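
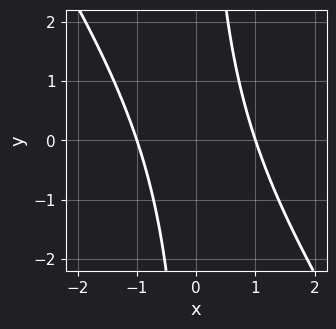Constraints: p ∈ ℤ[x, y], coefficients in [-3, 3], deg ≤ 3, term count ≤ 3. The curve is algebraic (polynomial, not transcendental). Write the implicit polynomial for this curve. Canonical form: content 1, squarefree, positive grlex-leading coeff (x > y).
(a) deg p = 2.
(b) From the axis intercepts and sections: the curve avoids every integer y-axis point in the box; the x-axis gridline crossings are at x ∈ {-1, 1}.
(c) Together with the visible shape, these determine p as stated.

3*x^2 + 2*x*y - 3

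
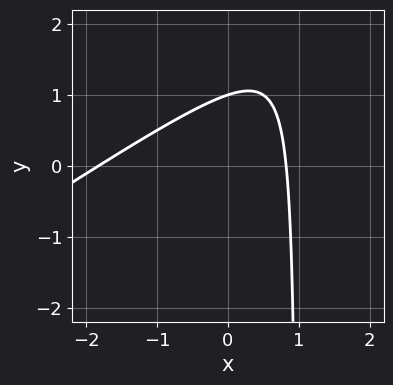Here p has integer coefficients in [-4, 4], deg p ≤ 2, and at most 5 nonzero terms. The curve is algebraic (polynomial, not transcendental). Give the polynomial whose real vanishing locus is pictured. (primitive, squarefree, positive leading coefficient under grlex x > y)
The degree is 2 — the shape is more complex than any degree-1 curve.
Observable constraints: it crosses the y-axis at the gridline y = 1.
Matching integer coefficients to the picture gives p.

2*x^2 - 3*x*y + 2*x + 3*y - 3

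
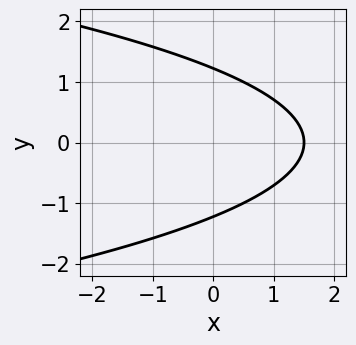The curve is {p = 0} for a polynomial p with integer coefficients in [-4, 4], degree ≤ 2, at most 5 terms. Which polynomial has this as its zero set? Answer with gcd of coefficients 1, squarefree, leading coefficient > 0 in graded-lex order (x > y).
2*y^2 + 2*x - 3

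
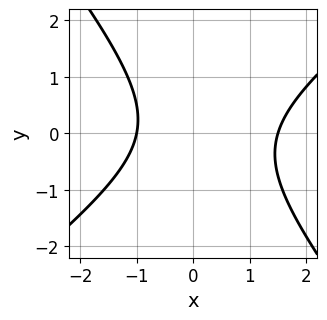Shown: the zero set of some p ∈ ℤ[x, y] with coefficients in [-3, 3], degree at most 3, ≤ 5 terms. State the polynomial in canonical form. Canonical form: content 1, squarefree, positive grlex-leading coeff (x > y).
2*x^2 - x*y - 2*y^2 - x - 3

deg p = 2. A generic line meets the curve in up to 2 points.
From the axis intercepts and sections: it meets the x-axis at x = -1 (among the integer gridlines); no y-intercept at any integer in the box.
These observations pin down the coefficients.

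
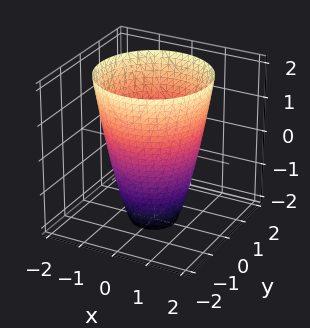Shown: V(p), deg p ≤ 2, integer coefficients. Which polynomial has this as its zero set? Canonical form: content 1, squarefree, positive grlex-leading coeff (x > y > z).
1. Degree: the shape is more complex than any degree-1 surface, so deg p = 2.
2. Symmetries: rotational symmetry about the z-axis ⇒ p depends on x, y only through x² + y².
3. From the visible intercepts: a circular section at z = 2 has radius between 1 and 2; no z-intercept at any integer in the box.
4. Matching integer coefficients to the picture gives p.

2*x^2 + 2*y^2 - z - 3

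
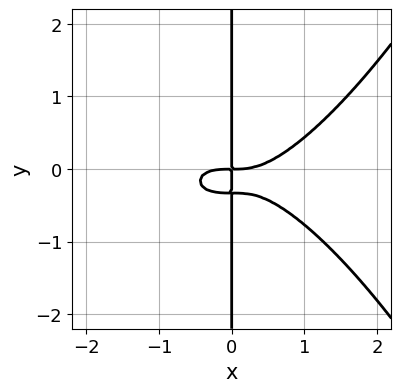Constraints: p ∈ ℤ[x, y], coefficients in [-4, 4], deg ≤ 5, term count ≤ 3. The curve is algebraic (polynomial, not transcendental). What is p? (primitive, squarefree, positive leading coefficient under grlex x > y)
(a) Degree: the shape is more complex than any degree-3 curve, so deg p = 4.
(b) Checking where it meets the axes: the visible y-axis segment lies entirely on the curve.
(c) Matching integer coefficients to the picture gives p.

x^4 - 3*x*y^2 - x*y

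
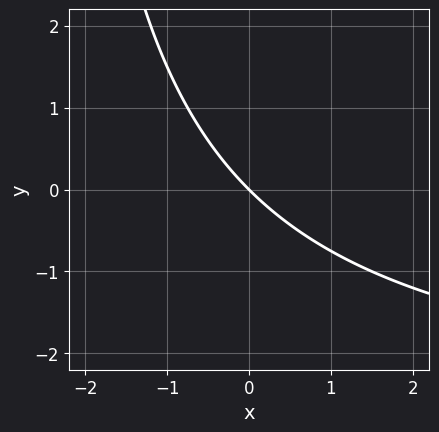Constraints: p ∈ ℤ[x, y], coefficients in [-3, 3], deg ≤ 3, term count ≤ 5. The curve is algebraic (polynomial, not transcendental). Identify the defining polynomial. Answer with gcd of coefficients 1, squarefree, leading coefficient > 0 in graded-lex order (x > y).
x*y + 3*x + 3*y

(a) Degree: the shape is more complex than any degree-1 curve, so deg p = 2.
(b) Reading off the gridlines: one y-axis crossing is at y = 0; one x-axis crossing is at x = 0.
(c) Putting this together gives p.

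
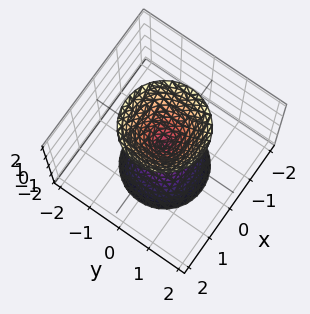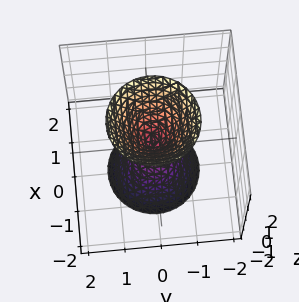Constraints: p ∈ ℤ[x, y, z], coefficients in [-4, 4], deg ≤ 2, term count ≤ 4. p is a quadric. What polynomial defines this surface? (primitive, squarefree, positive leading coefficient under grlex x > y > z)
First, the picture has 2 separate pieces. Treating them together as one polynomial.
Next, deg p = 2. A double cone through the origin; a quadric.
Then, symmetries: the z ↦ −z reflection is a symmetry, so z appears only in even powers; the surface is invariant under rotation about z: p = q(x² + y², z).
Then, observable constraints: a circular section at z = 2 has radius between 1 and 2; one x-axis crossing is at x = 0; one y-axis crossing is at y = 0; it meets the z-axis at z = 0 (among the integer gridlines).
Finally, fitting integer coefficients to these (and the overall shape) gives p.

3*x^2 + 3*y^2 - z^2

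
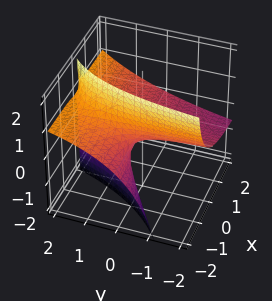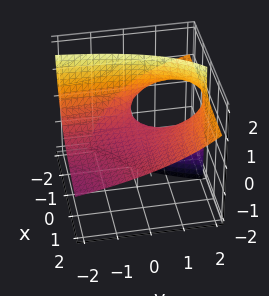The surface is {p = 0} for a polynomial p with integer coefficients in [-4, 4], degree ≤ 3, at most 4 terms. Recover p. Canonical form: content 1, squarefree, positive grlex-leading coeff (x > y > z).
x*y - 2*x*z + y*z - 2*z

1. Degree: no degree-1 surface has this shape, so deg p = 2.
2. Against the integer gridlines: the visible x-axis segment lies entirely on the surface; it crosses the z-axis at the gridline z = 0.
3. Matching integer coefficients to the picture gives p. Check: (0, 2, 0) on the y-axis lies on the surface, and p(0, 2, 0) = 0. ✓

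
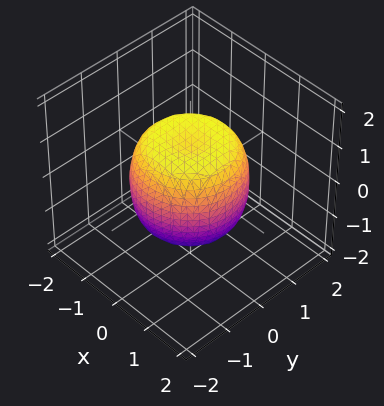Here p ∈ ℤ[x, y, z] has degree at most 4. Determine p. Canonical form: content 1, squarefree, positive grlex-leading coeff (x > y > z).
x^4 + 2*x^2*y^2 + y^4 - x^2 - y^2 + z^2 - 1

deg p = 4. A generic line meets the surface in up to 4 points.
Symmetries: rotational symmetry about the z-axis ⇒ p depends on x, y only through x² + y².
Observable constraints: a circular section at z = 0 has radius between 1 and 2; among the integer gridlines, it crosses the z-axis at z ∈ {-1, 1}.
Matching integer coefficients to the picture gives p.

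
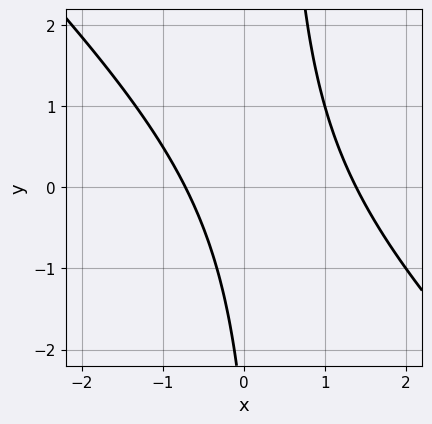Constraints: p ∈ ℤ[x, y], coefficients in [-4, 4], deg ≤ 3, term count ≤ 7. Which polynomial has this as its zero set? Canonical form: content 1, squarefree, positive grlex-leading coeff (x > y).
(a) Degree: a generic line meets the curve in up to 2 points, so deg p = 2.
(b) Observable constraints: no y-intercept at any integer in the box.
(c) Putting this together gives p.

3*x^2 + 3*x*y - 2*x - y - 3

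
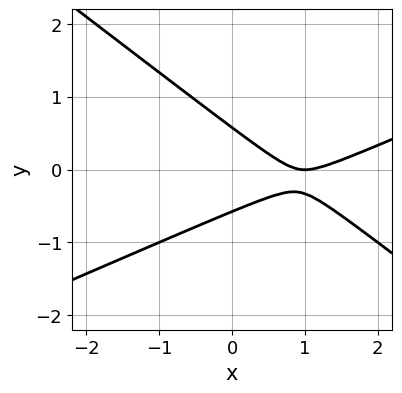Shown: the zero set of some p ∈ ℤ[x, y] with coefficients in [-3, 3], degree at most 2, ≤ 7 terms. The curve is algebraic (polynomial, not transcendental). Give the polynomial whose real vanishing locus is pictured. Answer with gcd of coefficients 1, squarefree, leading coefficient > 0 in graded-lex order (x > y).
x^2 - x*y - 3*y^2 - 2*x + 1

(a) Degree: the shape is more complex than any degree-1 curve, so deg p = 2.
(b) Checking where it meets the axes: one x-axis crossing is at x = 1.
(c) Together with the visible shape, these determine p as stated.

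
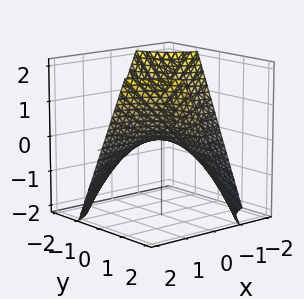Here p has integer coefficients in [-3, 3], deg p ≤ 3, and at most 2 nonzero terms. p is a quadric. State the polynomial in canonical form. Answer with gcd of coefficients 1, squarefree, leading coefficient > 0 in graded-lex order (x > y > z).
x*y - z

First, degree: a saddle surface; a quadric, so deg p = 2.
Next, from the visible intercepts: the visible y-axis segment lies entirely on the surface; it meets the z-axis at z = 0 (among the integer gridlines); the visible x-axis segment lies entirely on the surface.
Finally, assembling these constraints gives the stated polynomial.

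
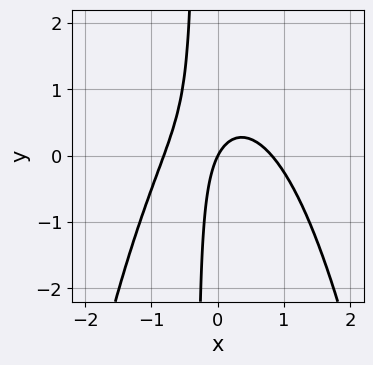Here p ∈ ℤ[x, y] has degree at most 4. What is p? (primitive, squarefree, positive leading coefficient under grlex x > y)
First, the degree is 3 — no degree-2 curve has this shape.
Next, observable constraints: one y-axis crossing is at y = 0; it meets the x-axis at x = 0 (among the integer gridlines).
Finally, putting this together gives p.

3*x^3 + 3*x*y - 2*x + y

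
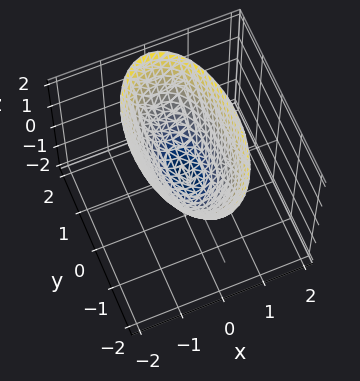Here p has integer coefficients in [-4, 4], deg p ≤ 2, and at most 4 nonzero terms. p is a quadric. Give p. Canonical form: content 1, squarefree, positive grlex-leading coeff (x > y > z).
3*x^2 + y^2 - 2*z

1. Degree: a paraboloid; a quadric, so deg p = 2.
2. Symmetries: it's symmetric under x → −x, forcing even powers of x; it's symmetric under y → −y, forcing even powers of y.
3. Checking where it meets the axes: one z-axis crossing is at z = 0; it meets the x-axis at x = 0 (among the integer gridlines); it crosses the y-axis at the gridline y = 0.
4. Together with the visible shape, these determine p as stated.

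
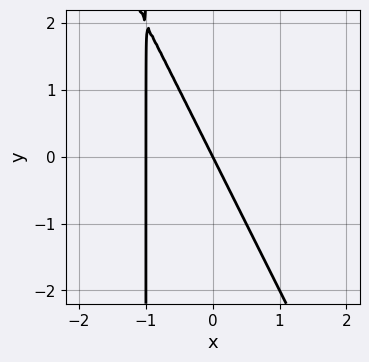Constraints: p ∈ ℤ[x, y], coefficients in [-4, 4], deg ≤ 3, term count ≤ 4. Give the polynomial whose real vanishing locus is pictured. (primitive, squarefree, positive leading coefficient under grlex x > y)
First, degree: the shape is more complex than any degree-1 curve, so deg p = 2.
Next, from the visible intercepts: it meets the y-axis at y = 0 (among the integer gridlines); the x-axis gridline crossings are at x ∈ {-1, 0}.
Finally, the integer polynomial consistent with all of this is the stated p.

2*x^2 + x*y + 2*x + y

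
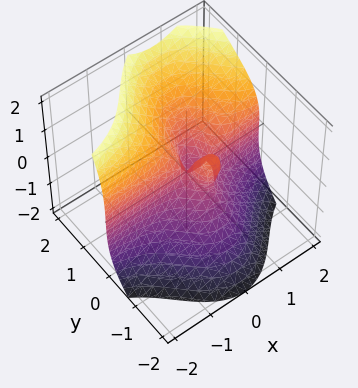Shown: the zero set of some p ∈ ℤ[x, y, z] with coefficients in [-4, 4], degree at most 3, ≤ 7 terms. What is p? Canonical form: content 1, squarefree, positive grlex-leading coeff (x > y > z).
(a) deg p = 3.
(b) Against the integer gridlines: the visible x-axis segment lies entirely on the surface; it crosses the z-axis at the gridline z = 0; one y-axis crossing is at y = 0.
(c) The integer polynomial consistent with all of this is the stated p.

3*x^2*y - x*y*z + y^3 - z^3 - 2*x*y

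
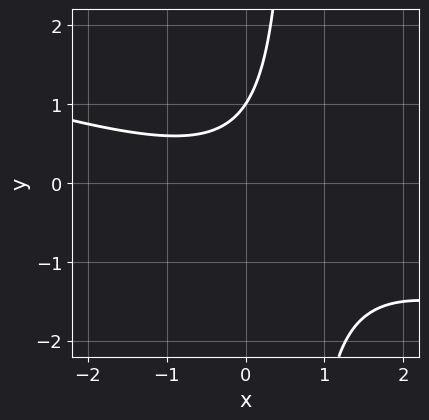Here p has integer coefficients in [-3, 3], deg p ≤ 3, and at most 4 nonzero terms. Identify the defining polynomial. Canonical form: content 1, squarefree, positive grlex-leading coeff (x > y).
1. The degree is 2 — a generic line meets the curve in up to 2 points.
2. Observable constraints: no x-intercept at any integer in the box; it crosses the y-axis at the gridline y = 1.
3. Together with the visible shape, these determine p as stated.

x^2 + 3*x*y - 2*y + 2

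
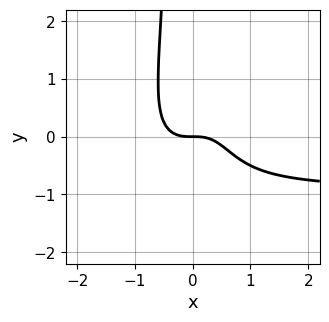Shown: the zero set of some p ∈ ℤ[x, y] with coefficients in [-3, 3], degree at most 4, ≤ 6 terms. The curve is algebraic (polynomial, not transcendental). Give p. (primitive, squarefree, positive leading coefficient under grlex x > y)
3*x^3*y - 2*x^2*y^2 + 3*x^3 + 2*y

First, degree: a generic line meets the curve in up to 4 points, so deg p = 4.
Next, checking where it meets the axes: one y-axis crossing is at y = 0; one x-axis crossing is at x = 0.
Finally, matching integer coefficients to the picture gives p.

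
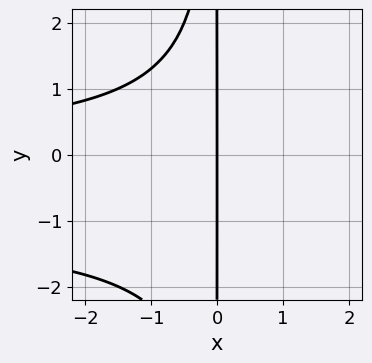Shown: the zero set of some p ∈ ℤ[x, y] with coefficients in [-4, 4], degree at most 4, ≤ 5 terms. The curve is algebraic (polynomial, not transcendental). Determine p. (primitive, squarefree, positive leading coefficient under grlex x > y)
1. Degree: the shape is more complex than any degree-3 curve, so deg p = 4.
2. Reading off the gridlines: it crosses the x-axis at the gridline x = 0; every point of the y-axis in the box is on the curve.
3. The integer polynomial consistent with all of this is the stated p.

x^2*y^2 + x^2*y + 3*x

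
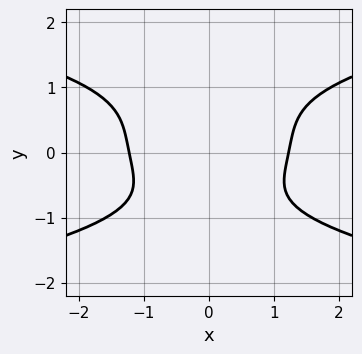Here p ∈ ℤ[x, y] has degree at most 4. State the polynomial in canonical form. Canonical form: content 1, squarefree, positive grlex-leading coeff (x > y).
3*y^4 - 2*x^2 + y + 3

Degree: a generic line meets the curve in up to 4 points, so deg p = 4.
Symmetries: mirror symmetry x ↦ −x ⇒ only even powers of x.
Reading off the gridlines: the curve avoids every integer y-axis point in the box.
Assembling these constraints gives the stated polynomial.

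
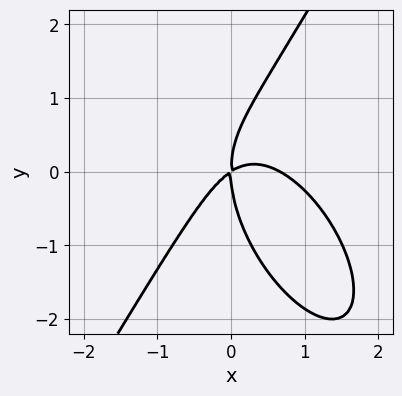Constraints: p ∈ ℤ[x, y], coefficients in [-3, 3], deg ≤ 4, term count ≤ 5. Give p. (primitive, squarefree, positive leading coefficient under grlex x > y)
3*x^3 + x^2*y - y^3 - 2*x^2 + 3*x*y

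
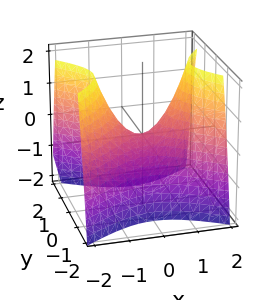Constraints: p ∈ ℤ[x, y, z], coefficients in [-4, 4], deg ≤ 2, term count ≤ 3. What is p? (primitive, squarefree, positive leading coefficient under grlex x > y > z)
First, deg p = 2. A hyperbolic paraboloid; a quadric.
Next, symmetries: it's symmetric under y → −y, forcing even powers of y; the x ↦ −x reflection is a symmetry, so x appears only in even powers.
Then, reading off the gridlines: it meets the z-axis at z = 0 (among the integer gridlines); it meets the x-axis at x = 0 (among the integer gridlines); one y-axis crossing is at y = 0.
Finally, putting this together gives p.

2*x^2 - 3*y^2 - 2*z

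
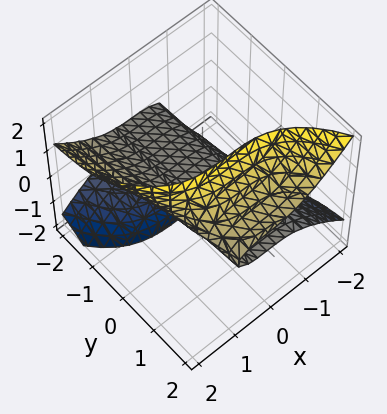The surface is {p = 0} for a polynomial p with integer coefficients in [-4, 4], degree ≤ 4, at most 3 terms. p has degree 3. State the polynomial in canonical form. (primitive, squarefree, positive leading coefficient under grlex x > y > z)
x^3 + 2*y*z^2 - 3*z

deg p = 3. A generic line meets the surface in up to 3 points.
Observable constraints: the visible y-axis segment lies entirely on the surface; it crosses the z-axis at the gridline z = 0; it meets the x-axis at x = 0 (among the integer gridlines).
Together with the visible shape, these determine p as stated.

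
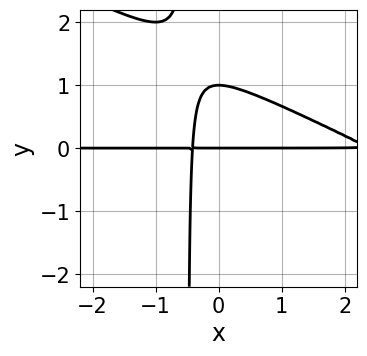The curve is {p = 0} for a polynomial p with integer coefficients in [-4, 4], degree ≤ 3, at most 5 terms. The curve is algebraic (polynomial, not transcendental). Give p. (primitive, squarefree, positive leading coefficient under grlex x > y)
1. deg p = 3. A generic line meets the curve in up to 3 points.
2. Reading off the gridlines: every point of the x-axis in the box is on the curve; the y-axis gridline crossings are at y ∈ {0, 1}.
3. The integer polynomial consistent with all of this is the stated p.

x^2*y + 2*x*y^2 - 2*x*y + y^2 - y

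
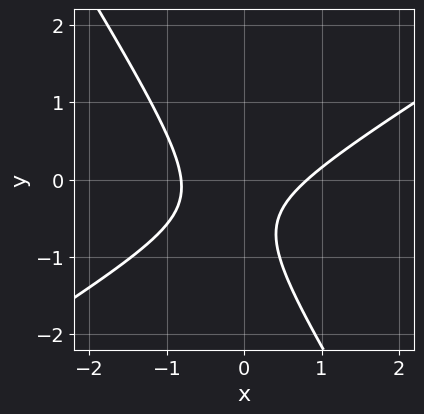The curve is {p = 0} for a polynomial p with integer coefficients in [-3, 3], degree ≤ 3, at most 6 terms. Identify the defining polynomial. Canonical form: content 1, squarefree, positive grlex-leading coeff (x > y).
3*x^2 - 3*x*y - 3*y^2 - 3*y - 2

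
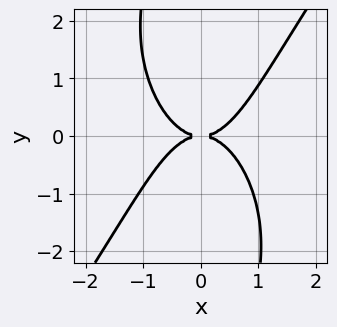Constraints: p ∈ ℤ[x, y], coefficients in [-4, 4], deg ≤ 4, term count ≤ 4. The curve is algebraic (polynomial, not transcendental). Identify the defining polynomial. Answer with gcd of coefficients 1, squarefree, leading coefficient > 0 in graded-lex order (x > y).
3*x^4 - x*y^3 - 3*y^2

1. deg p = 4.
2. Reading off the gridlines: one y-axis crossing is at y = 0; one x-axis crossing is at x = 0.
3. Putting this together gives p.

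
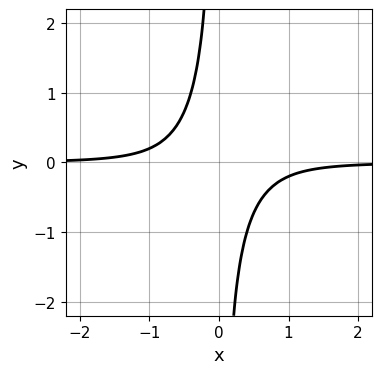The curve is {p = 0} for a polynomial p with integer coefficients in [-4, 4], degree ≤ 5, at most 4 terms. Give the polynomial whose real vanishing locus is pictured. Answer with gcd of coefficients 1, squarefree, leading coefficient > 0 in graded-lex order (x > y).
3*x^3*y + 2*x*y + 1

deg p = 4. A generic line meets the curve in up to 4 points.
Reading off the gridlines: the curve avoids every integer x-axis point in the box; no y-intercept at any integer in the box.
The integer polynomial consistent with all of this is the stated p.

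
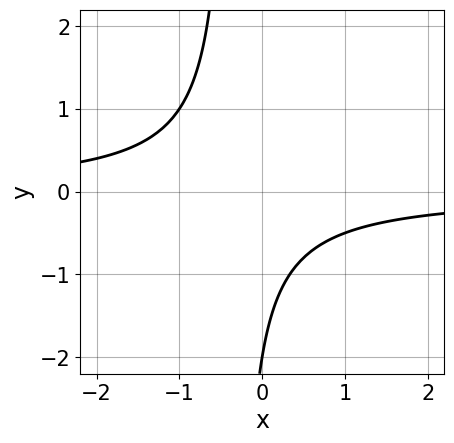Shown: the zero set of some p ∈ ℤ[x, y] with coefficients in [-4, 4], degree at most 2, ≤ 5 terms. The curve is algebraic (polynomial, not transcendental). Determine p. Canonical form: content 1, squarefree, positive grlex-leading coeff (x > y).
3*x*y + y + 2

The degree is 2 — the shape is more complex than any degree-1 curve.
Against the integer gridlines: the curve avoids every integer x-axis point in the box; it meets the y-axis at y = -2 (among the integer gridlines).
Fitting integer coefficients to these (and the overall shape) gives p.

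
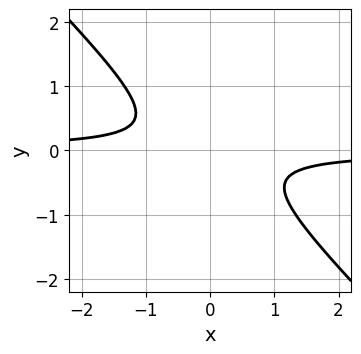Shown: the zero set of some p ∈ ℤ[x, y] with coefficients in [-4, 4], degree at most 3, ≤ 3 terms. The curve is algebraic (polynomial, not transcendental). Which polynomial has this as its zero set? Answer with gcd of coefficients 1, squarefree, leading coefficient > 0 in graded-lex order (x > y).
3*x*y + 3*y^2 + 1

First, deg p = 2. The shape is more complex than any degree-1 curve.
Next, observable constraints: it misses every integer gridline on the x-axis; the curve avoids every integer y-axis point in the box.
Finally, these observations pin down the coefficients.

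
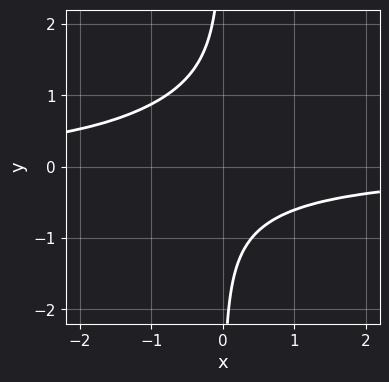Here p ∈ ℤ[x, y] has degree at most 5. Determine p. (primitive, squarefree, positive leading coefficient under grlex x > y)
1. deg p = 4. The shape is more complex than any degree-3 curve.
2. From the axis intercepts and sections: the curve avoids every integer y-axis point in the box; the curve avoids every integer x-axis point in the box.
3. The integer polynomial consistent with all of this is the stated p.

x^2*y^2 - 3*x*y^3 + 2*x*y^2 - 2*x*y - 3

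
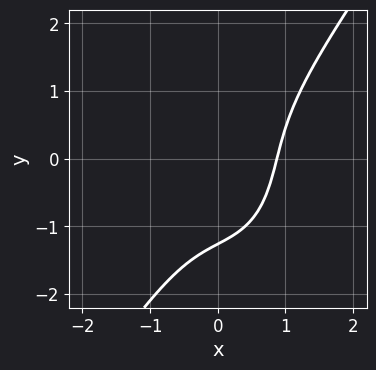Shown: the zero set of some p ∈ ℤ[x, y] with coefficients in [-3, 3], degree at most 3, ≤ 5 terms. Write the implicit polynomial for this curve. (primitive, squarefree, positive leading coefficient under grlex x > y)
1. Degree: no degree-2 curve has this shape, so deg p = 3.
2. Matching integer coefficients to the picture gives p.

3*x^3 - y^3 - 2*x*y - 2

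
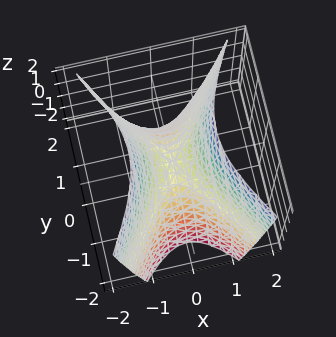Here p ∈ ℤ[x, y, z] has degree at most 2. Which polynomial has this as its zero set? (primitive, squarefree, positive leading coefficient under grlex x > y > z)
1. deg p = 2. A hyperbolic paraboloid; a quadric.
2. Symmetries: mirror symmetry y ↦ −y ⇒ only even powers of y; it's symmetric under x → −x, forcing even powers of x.
3. From the axis intercepts and sections: it crosses the y-axis at the gridline y = 0; one z-axis crossing is at z = 0; it meets the x-axis at x = 0 (among the integer gridlines).
4. These observations pin down the coefficients.

2*x^2 - y^2 - z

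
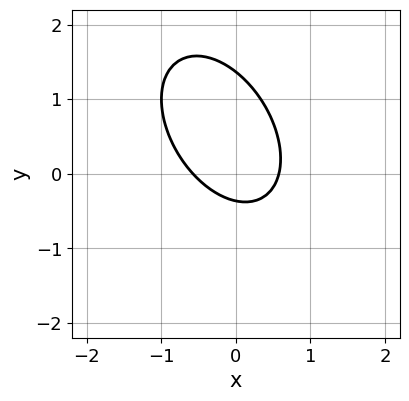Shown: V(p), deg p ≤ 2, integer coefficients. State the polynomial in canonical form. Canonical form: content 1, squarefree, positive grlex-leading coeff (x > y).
3*x^2 + 2*x*y + 2*y^2 - 2*y - 1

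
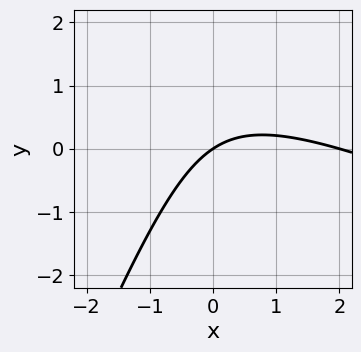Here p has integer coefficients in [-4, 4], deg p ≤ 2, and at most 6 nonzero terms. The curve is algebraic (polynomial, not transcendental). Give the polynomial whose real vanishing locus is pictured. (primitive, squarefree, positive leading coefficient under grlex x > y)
(a) Degree: no degree-1 curve has this shape, so deg p = 2.
(b) Observable constraints: among the integer gridlines, it crosses the x-axis at x ∈ {0, 2}; one y-axis crossing is at y = 0.
(c) Assembling these constraints gives the stated polynomial.

x^2 + 2*x*y - y^2 - 2*x + 3*y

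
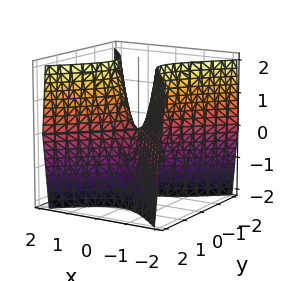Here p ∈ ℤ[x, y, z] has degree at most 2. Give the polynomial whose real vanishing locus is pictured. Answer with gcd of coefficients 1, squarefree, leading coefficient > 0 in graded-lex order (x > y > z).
1. deg p = 2. A hyperbolic paraboloid; a quadric.
2. Symmetries: mirror symmetry y ↦ −y ⇒ only even powers of y; mirror symmetry x ↦ −x ⇒ only even powers of x.
3. Checking where it meets the axes: one z-axis crossing is at z = 0; it crosses the y-axis at the gridline y = 0; one x-axis crossing is at x = 0.
4. Fitting integer coefficients to these (and the overall shape) gives p.

3*x^2 - 3*y^2 - z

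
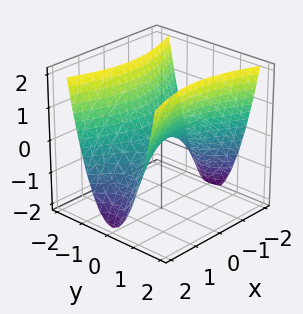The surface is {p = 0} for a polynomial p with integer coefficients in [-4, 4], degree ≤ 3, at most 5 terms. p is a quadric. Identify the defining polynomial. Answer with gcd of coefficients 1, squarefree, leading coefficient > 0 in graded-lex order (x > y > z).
x^2 - 3*y^2 + 2*z

1. deg p = 2. A saddle surface; a quadric.
2. Symmetries: it's symmetric under x → −x, forcing even powers of x; mirror symmetry y ↦ −y ⇒ only even powers of y.
3. Checking where it meets the axes: it crosses the z-axis at the gridline z = 0; it meets the x-axis at x = 0 (among the integer gridlines).
4. Matching integer coefficients to the picture gives p.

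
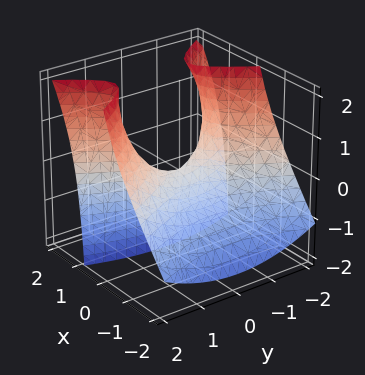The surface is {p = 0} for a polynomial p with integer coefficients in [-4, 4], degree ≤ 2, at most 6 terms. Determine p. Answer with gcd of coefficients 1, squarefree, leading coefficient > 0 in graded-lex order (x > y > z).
3*x^2 - 3*x*z - y^2 + 2*z

First, the degree is 2 — a generic line meets the surface in up to 2 points.
Next, reading off the gridlines: it meets the y-axis at y = 0 (among the integer gridlines); it crosses the x-axis at the gridline x = 0; it meets the z-axis at z = 0 (among the integer gridlines).
Finally, fitting integer coefficients to these (and the overall shape) gives p.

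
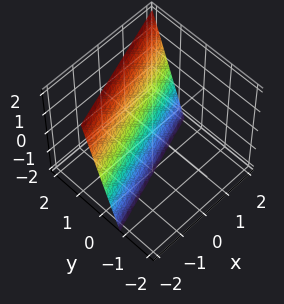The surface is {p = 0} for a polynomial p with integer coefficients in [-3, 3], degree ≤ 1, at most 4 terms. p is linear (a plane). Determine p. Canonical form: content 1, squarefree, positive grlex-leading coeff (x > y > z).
x - 3*y + z + 2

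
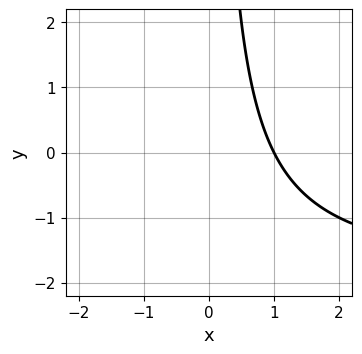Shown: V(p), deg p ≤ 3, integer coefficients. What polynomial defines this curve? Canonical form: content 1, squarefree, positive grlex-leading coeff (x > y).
x*y + 2*x - 2

1. The degree is 2 — a generic line meets the curve in up to 2 points.
2. Observable constraints: it meets the x-axis at x = 1 (among the integer gridlines); it misses every integer gridline on the y-axis.
3. Together with the visible shape, these determine p as stated.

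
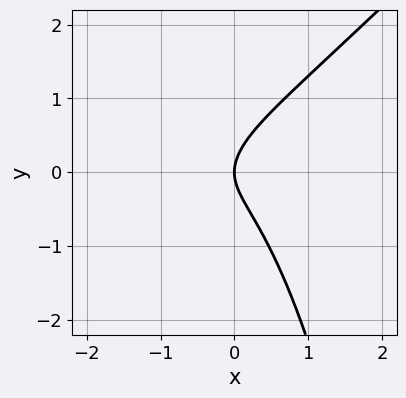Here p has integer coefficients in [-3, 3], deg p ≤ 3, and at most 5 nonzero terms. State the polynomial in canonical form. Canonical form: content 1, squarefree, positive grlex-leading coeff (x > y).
First, deg p = 3. A generic line meets the curve in up to 3 points.
Next, from the axis intercepts and sections: it meets the y-axis at y = 0 (among the integer gridlines); it meets the x-axis at x = 0 (among the integer gridlines).
Finally, putting this together gives p.

x^3 - x^2*y + x^2 - y^2 + x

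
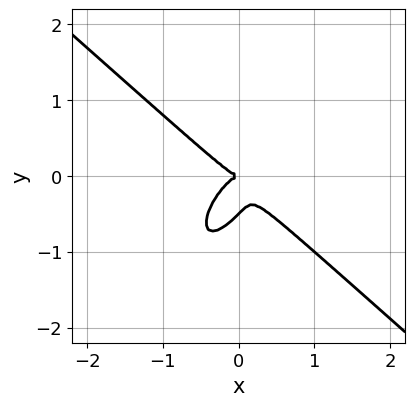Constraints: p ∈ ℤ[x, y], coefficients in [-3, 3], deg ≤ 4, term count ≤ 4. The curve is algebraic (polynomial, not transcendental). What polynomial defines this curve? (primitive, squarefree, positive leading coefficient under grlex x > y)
(a) Degree: the shape is more complex than any degree-2 curve, so deg p = 3.
(b) Observable constraints: one x-axis crossing is at x = 0; one y-axis crossing is at y = 0.
(c) Fitting integer coefficients to these (and the overall shape) gives p.

3*x^3 - 2*x*y^2 + 2*y^3 + y^2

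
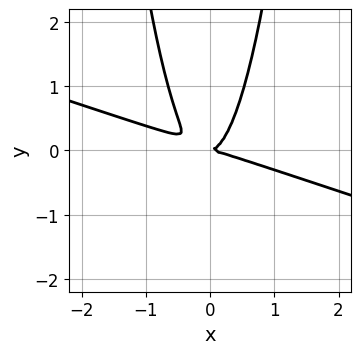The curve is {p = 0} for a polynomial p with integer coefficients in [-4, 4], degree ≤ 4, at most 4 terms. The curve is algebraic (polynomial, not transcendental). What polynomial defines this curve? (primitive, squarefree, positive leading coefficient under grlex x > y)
x^3 + 3*x^2*y - y^2

(a) The degree is 3 — no degree-2 curve has this shape.
(b) Against the integer gridlines: one y-axis crossing is at y = 0; one x-axis crossing is at x = 0.
(c) Fitting integer coefficients to these (and the overall shape) gives p.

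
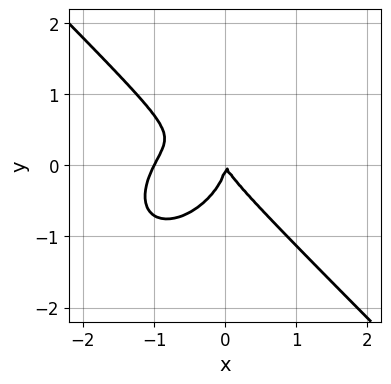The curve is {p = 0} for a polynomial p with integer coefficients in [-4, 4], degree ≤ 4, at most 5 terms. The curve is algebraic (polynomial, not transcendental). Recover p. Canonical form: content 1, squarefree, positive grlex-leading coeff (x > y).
2*x^3 + 2*y^3 + 2*x^2 + x*y

First, deg p = 3. A generic line meets the curve in up to 3 points.
Then, observable constraints: the x-axis gridline crossings are at x ∈ {-1, 0}; it meets the y-axis at y = 0 (among the integer gridlines).
Finally, assembling these constraints gives the stated polynomial.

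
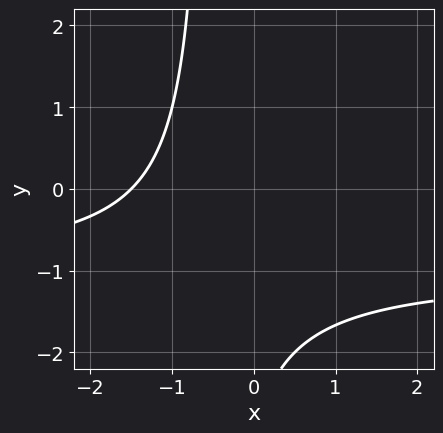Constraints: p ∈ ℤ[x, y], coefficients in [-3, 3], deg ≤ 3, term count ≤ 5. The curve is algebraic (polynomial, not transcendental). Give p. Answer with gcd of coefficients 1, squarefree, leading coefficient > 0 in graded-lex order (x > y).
First, deg p = 2. A generic line meets the curve in up to 2 points.
Next, from the axis intercepts and sections: the curve avoids every integer y-axis point in the box.
Finally, together with the visible shape, these determine p as stated.

2*x*y + 2*x + y + 3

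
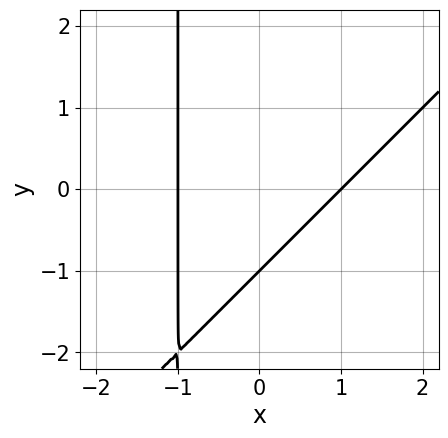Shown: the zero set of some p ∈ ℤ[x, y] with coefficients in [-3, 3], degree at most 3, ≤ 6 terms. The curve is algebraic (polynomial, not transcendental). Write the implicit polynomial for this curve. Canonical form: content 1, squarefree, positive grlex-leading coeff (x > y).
x^2 - x*y - y - 1

(a) The degree is 2 — the shape is more complex than any degree-1 curve.
(b) From the visible intercepts: the x-axis gridline crossings are at x ∈ {-1, 1}; it crosses the y-axis at the gridline y = -1.
(c) Putting this together gives p.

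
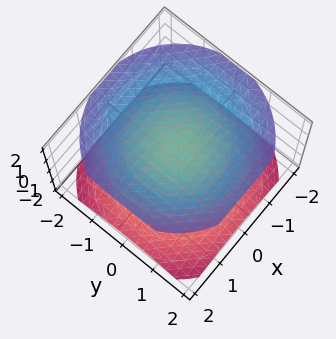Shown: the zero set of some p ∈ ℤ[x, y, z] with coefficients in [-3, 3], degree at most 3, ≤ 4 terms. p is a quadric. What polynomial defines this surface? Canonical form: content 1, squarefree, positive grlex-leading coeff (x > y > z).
x^2 + y^2 - 2*z^2 + 3

(a) I count 2 distinct pieces. They look like related sheets of one shape, so recover p as a whole.
(b) deg p = 2. Two sheets facing apart; a quadric.
(c) Symmetries: it's symmetric under z → −z, forcing even powers of z; every cross-section ⟂ z is a circle, so x, y appear only via x² + y².
(d) From the axis intercepts and sections: the surface avoids every integer x-axis point in the box; it misses every integer gridline on the y-axis.
(e) Fitting integer coefficients to these (and the overall shape) gives p.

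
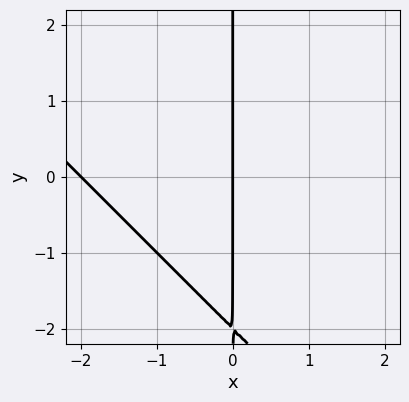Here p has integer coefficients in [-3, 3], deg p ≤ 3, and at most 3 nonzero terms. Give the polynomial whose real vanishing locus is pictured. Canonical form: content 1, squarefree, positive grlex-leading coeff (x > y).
x^2 + x*y + 2*x

(a) The degree is 2 — no degree-1 curve has this shape.
(b) From the visible intercepts: the x-axis gridline crossings are at x ∈ {-2, 0}; the visible y-axis segment lies entirely on the curve.
(c) Solving for integer coefficients yields p as stated.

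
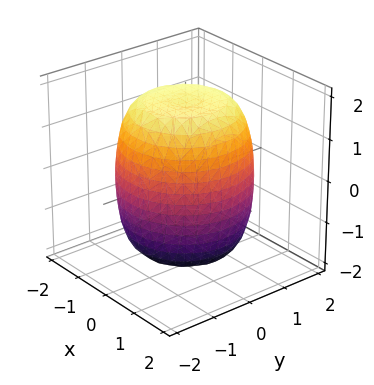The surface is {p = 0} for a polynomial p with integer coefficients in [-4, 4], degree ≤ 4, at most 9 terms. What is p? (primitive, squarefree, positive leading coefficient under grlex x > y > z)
x^4 + 2*x^2*y^2 + y^4 - x^2 - y^2 + z^2 - 3

1. Degree: a generic line meets the surface in up to 4 points, so deg p = 4.
2. Symmetries: rotational symmetry about the z-axis ⇒ p depends on x, y only through x² + y².
3. From the axis intercepts and sections: a circular section at z = -1 has radius between 1 and 2.
4. Together with the visible shape, these determine p as stated.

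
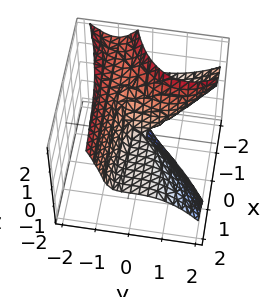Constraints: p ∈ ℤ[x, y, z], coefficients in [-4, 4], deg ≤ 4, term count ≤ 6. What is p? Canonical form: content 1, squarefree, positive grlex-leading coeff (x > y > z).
(a) deg p = 3. No degree-2 surface has this shape.
(b) Observable constraints: the visible x-axis segment lies entirely on the surface; it meets the z-axis at z = 0 (among the integer gridlines); one y-axis crossing is at y = 0.
(c) Fitting integer coefficients to these (and the overall shape) gives p.

3*x*y*z + 2*y^3 - y^2*z + z^3 + 3*x*z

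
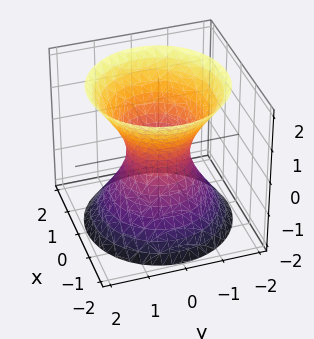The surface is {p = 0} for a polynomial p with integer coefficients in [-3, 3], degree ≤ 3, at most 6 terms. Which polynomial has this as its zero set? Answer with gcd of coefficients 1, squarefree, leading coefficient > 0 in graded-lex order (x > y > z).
1. Degree: an hourglass — one-sheet hyperboloid; a quadric, so deg p = 2.
2. Symmetry: the z-axis is an axis of rotation, so x and y enter only as x² + y²; the z ↦ −z reflection is a symmetry, so z appears only in even powers.
3. Checking where it meets the axes: a circular section at z = 1 has radius between 1 and 2; the surface avoids every integer z-axis point in the box.
4. Together with the visible shape, these determine p as stated.

3*x^2 + 3*y^2 - 2*z^2 - 2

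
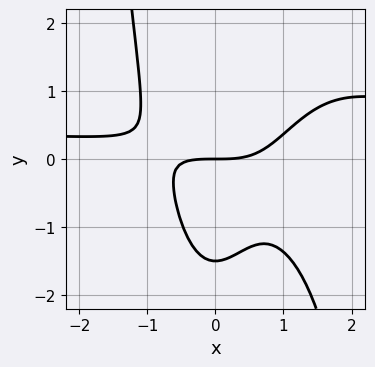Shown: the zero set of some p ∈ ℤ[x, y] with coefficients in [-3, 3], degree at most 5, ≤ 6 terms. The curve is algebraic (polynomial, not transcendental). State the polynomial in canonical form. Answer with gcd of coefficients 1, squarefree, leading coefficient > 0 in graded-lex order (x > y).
2*x^3*y - x^3 - 3*x^2*y + 2*y^2 + 3*y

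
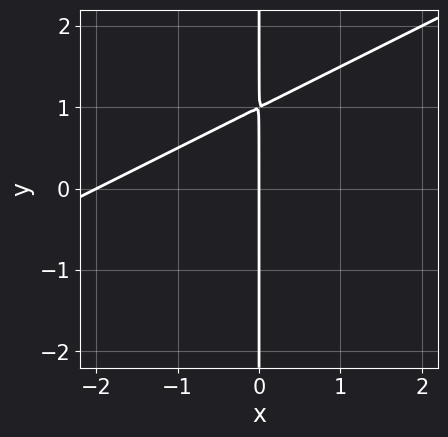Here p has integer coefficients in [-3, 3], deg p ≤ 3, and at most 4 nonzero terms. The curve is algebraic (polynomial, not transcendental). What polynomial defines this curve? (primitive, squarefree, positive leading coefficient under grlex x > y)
(a) The degree is 2 — the shape is more complex than any degree-1 curve.
(b) Reading off the gridlines: the visible y-axis segment lies entirely on the curve; the x-axis gridline crossings are at x ∈ {-2, 0}.
(c) These observations pin down the coefficients.

x^2 - 2*x*y + 2*x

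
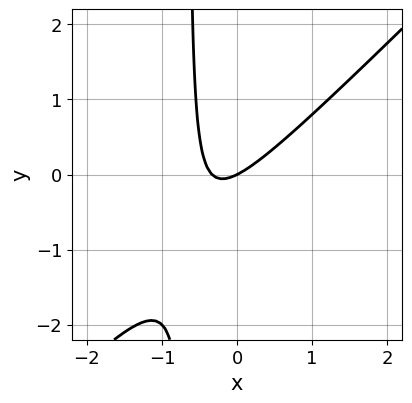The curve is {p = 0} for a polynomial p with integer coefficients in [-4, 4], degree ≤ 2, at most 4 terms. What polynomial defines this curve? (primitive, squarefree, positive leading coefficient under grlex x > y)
3*x^2 - 3*x*y + x - 2*y

(a) Degree: a generic line meets the curve in up to 2 points, so deg p = 2.
(b) Against the integer gridlines: one y-axis crossing is at y = 0; it meets the x-axis at x = 0 (among the integer gridlines).
(c) Fitting integer coefficients to these (and the overall shape) gives p.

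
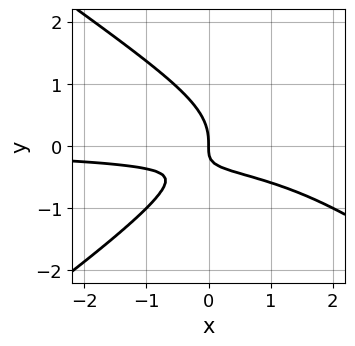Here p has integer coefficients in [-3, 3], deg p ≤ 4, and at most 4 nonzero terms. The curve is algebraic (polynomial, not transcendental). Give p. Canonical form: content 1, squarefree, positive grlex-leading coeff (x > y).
x^2*y - 2*y^3 - 2*x*y - x

First, the degree is 3 — no degree-2 curve has this shape.
Then, from the visible intercepts: it crosses the y-axis at the gridline y = 0; it crosses the x-axis at the gridline x = 0.
Finally, assembling these constraints gives the stated polynomial.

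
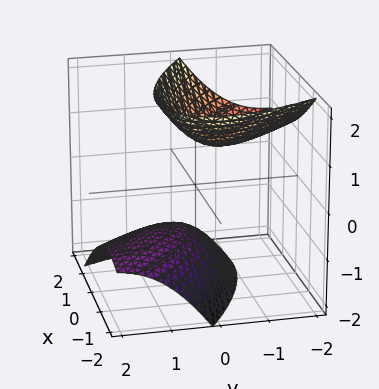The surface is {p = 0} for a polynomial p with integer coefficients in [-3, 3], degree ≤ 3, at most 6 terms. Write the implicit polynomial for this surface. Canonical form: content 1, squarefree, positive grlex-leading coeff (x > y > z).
2*x^2 + 3*x*y + 2*y^2 + 3*y*z - 2*z^2 + 2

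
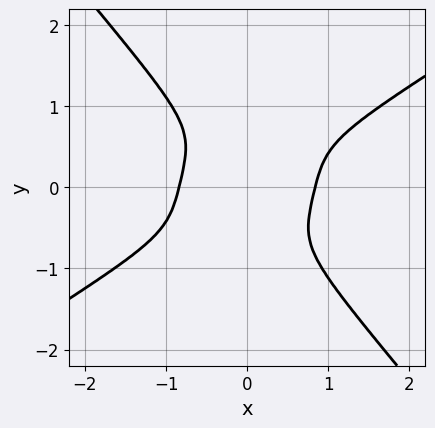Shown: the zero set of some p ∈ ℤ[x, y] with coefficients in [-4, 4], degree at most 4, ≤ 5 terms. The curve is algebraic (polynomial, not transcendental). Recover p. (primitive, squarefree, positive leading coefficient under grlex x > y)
1. The degree is 4 — the shape is more complex than any degree-3 curve.
2. Observable constraints: the curve avoids every integer y-axis point in the box.
3. Fitting integer coefficients to these (and the overall shape) gives p.

2*x^4 - 2*x^3*y - x*y^3 - 3*y^4 - 1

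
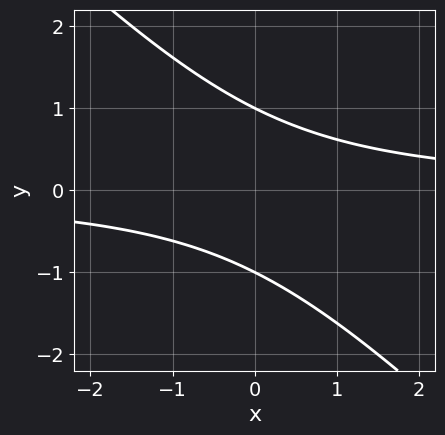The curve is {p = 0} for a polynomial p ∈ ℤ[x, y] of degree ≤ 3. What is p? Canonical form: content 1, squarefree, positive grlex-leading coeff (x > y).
First, degree: a generic line meets the curve in up to 2 points, so deg p = 2.
Next, checking where it meets the axes: the y-axis gridline crossings are at y ∈ {-1, 1}; no x-intercept at any integer in the box.
Finally, putting this together gives p.

x*y + y^2 - 1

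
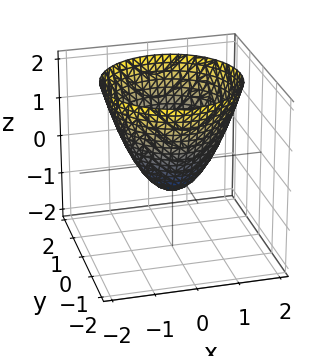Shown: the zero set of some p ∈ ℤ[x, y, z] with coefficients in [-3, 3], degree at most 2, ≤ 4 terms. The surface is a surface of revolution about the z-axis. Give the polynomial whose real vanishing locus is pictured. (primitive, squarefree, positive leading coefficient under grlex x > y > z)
(a) The degree is 2 — a generic line meets the surface in up to 2 points.
(b) Symmetries: every cross-section ⟂ z is a circle, so x, y appear only via x² + y².
(c) Reading off the gridlines: a circular section at z = 2 has radius between 1 and 2.
(d) Together with the visible shape, these determine p as stated.

3*x^2 + 3*y^2 - 3*z - 2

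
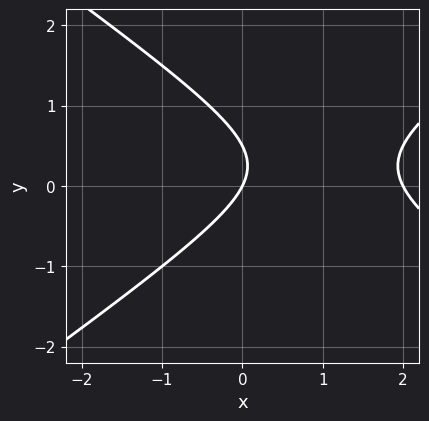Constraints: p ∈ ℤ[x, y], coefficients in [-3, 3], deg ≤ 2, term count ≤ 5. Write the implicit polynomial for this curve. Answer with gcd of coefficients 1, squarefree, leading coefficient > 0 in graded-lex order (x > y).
(a) The degree is 2 — a generic line meets the curve in up to 2 points.
(b) Reading off the gridlines: it crosses the y-axis at the gridline y = 0; among the integer gridlines, it crosses the x-axis at x ∈ {0, 2}.
(c) The integer polynomial consistent with all of this is the stated p.

x^2 - 2*y^2 - 2*x + y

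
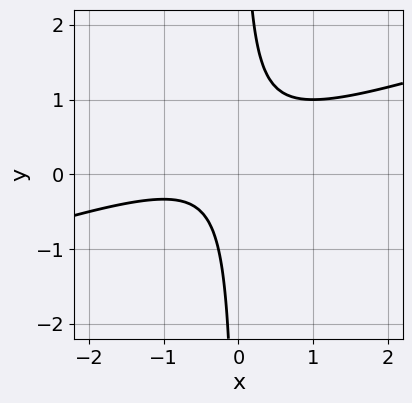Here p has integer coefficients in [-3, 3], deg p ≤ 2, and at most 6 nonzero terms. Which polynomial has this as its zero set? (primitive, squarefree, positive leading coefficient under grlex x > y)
x^2 - 3*x*y + x + 1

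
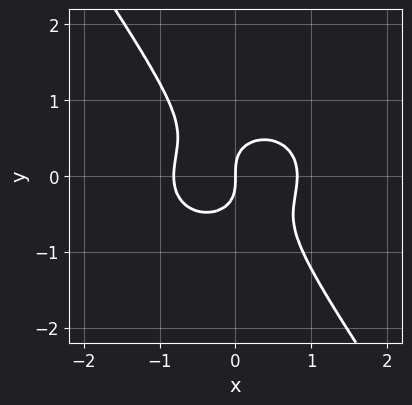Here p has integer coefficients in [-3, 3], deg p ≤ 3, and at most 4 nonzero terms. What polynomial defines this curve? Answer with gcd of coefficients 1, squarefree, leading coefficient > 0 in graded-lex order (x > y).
3*x^3 + 3*x*y^2 + 3*y^3 - 2*x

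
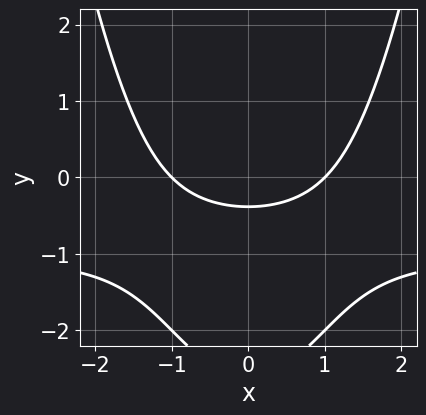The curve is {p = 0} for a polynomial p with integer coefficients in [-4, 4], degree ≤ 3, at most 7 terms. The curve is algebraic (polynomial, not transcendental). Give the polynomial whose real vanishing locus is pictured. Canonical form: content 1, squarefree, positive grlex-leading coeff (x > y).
x^2*y + x^2 - y^2 - 3*y - 1

1. deg p = 3. The shape is more complex than any degree-2 curve.
2. Symmetries: mirror symmetry x ↦ −x ⇒ only even powers of x.
3. Against the integer gridlines: among the integer gridlines, it crosses the x-axis at x ∈ {-1, 1}.
4. Together with the visible shape, these determine p as stated.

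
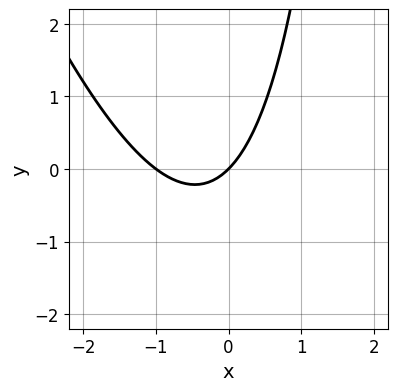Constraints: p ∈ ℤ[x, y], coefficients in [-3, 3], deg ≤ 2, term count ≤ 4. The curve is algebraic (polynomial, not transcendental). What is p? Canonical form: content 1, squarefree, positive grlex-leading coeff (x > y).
3*x^2 + x*y + 3*x - 3*y

First, degree: no degree-1 curve has this shape, so deg p = 2.
Next, observable constraints: one y-axis crossing is at y = 0; among the integer gridlines, it crosses the x-axis at x ∈ {-1, 0}.
Finally, putting this together gives p.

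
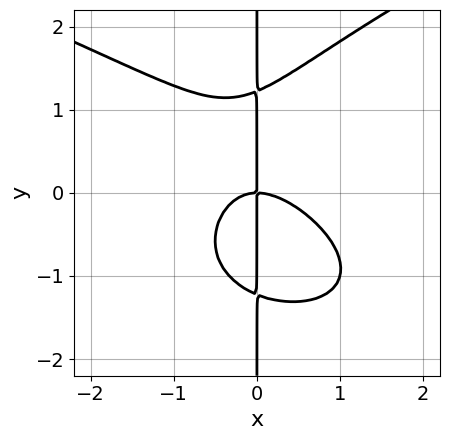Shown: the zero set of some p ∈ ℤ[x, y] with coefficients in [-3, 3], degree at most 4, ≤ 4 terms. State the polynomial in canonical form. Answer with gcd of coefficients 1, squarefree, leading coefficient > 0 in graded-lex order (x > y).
(a) Degree: a generic line meets the curve in up to 4 points, so deg p = 4.
(b) Checking where it meets the axes: the visible y-axis segment lies entirely on the curve; it crosses the x-axis at the gridline x = 0.
(c) Solving for integer coefficients yields p as stated.

2*x*y^3 - 3*x^3 - 2*x^2*y - 3*x*y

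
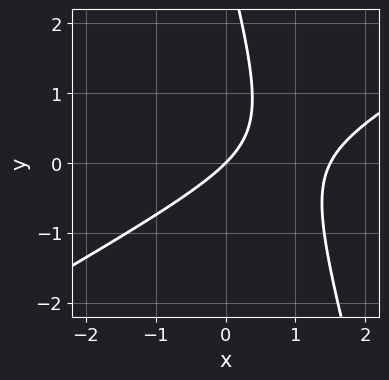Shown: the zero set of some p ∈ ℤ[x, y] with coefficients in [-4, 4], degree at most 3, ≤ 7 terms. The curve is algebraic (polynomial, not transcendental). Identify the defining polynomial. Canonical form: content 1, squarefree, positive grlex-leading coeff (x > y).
2*x^2 - 3*x*y - y^2 - 3*x + 3*y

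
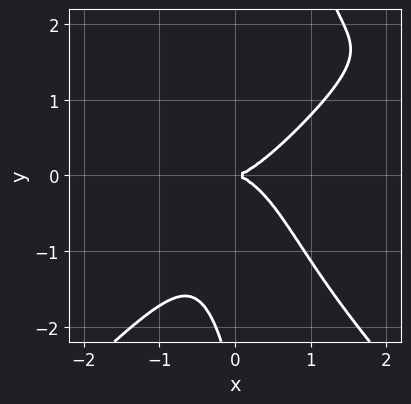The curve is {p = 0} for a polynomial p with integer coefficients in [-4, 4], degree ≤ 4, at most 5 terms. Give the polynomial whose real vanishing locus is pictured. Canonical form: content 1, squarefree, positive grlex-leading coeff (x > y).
(a) The degree is 4 — the shape is more complex than any degree-3 curve.
(b) Checking where it meets the axes: one x-axis crossing is at x = 0; it meets the y-axis at y = 0 (among the integer gridlines).
(c) Solving for integer coefficients yields p as stated.

2*x^3*y - 2*x*y^3 - 3*x^3 + y^3 + 3*y^2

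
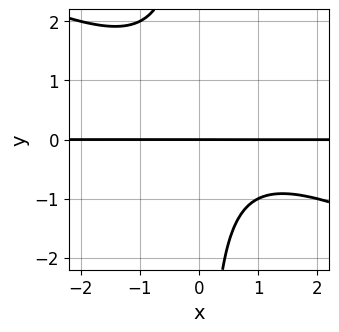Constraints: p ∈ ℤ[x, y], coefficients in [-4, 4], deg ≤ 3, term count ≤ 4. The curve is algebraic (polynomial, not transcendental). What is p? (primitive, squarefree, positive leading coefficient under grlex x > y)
x^2*y + 2*x*y^2 - x*y + 2*y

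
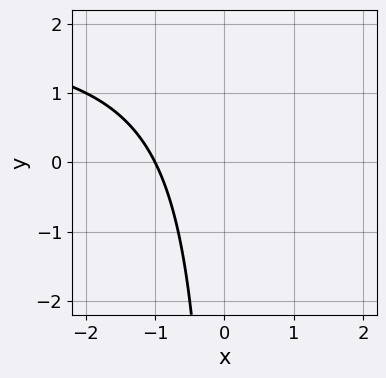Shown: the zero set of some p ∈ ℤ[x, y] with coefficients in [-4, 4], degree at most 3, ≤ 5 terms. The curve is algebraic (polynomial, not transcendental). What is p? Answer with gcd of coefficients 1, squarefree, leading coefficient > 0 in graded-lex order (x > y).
First, degree: the shape is more complex than any degree-1 curve, so deg p = 2.
Then, observable constraints: the curve avoids every integer y-axis point in the box; it crosses the x-axis at the gridline x = -1.
Finally, putting this together gives p.

x*y - 2*x - 2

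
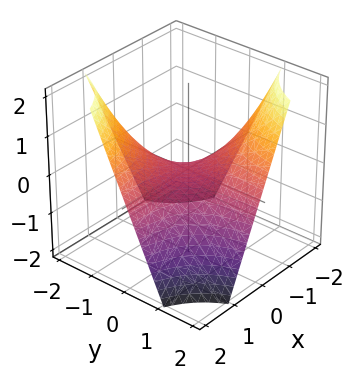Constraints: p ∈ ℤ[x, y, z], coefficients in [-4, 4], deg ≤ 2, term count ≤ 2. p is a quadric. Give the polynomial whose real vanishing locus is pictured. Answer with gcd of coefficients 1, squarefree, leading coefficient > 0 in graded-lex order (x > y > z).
x*y + z

First, degree: a hyperbolic paraboloid; a quadric, so deg p = 2.
Then, from the axis intercepts and sections: the visible y-axis segment lies entirely on the surface; the visible x-axis segment lies entirely on the surface; it meets the z-axis at z = 0 (among the integer gridlines).
Finally, together with the visible shape, these determine p as stated.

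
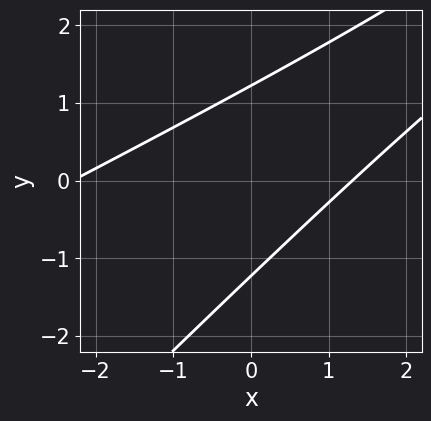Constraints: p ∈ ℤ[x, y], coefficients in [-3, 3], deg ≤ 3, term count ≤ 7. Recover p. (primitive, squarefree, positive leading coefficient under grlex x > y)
The degree is 2 — no degree-1 curve has this shape.
Putting this together gives p.

x^2 - 3*x*y + 2*y^2 + x - 3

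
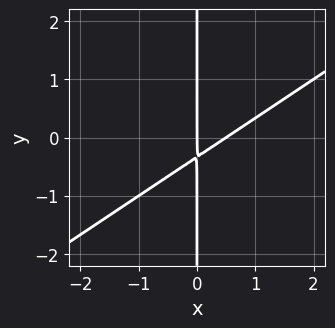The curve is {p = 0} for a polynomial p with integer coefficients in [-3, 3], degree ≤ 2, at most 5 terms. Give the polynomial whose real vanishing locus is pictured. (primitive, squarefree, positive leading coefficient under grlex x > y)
First, degree: the shape is more complex than any degree-1 curve, so deg p = 2.
Then, from the visible intercepts: every point of the y-axis in the box is on the curve; it crosses the x-axis at the gridline x = 0.
Finally, matching integer coefficients to the picture gives p.

2*x^2 - 3*x*y - x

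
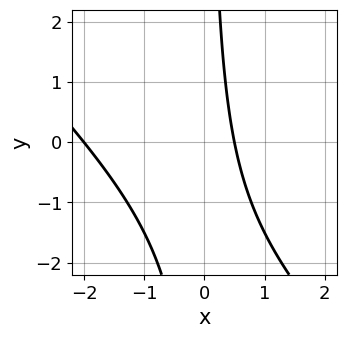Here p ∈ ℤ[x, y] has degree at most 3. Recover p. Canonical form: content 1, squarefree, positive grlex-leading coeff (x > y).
2*x^2 + 2*x*y + 3*x - 2

(a) Degree: no degree-1 curve has this shape, so deg p = 2.
(b) Against the integer gridlines: the curve avoids every integer y-axis point in the box; one x-axis crossing is at x = -2.
(c) Assembling these constraints gives the stated polynomial.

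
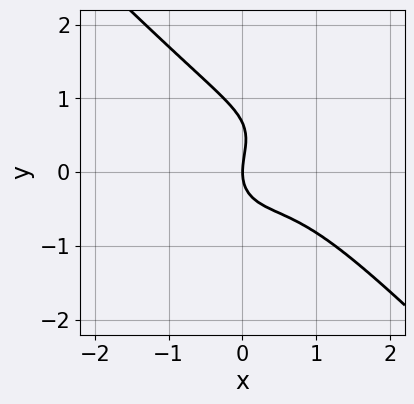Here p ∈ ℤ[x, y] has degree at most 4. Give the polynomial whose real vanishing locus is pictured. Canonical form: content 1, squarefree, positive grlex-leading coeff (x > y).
1. deg p = 3. The shape is more complex than any degree-2 curve.
2. Reading off the gridlines: it crosses the x-axis at the gridline x = 0; it crosses the y-axis at the gridline y = 0.
3. Together with the visible shape, these determine p as stated.

3*x^3 + 3*y^3 - 3*x^2 - 2*y^2 + 3*x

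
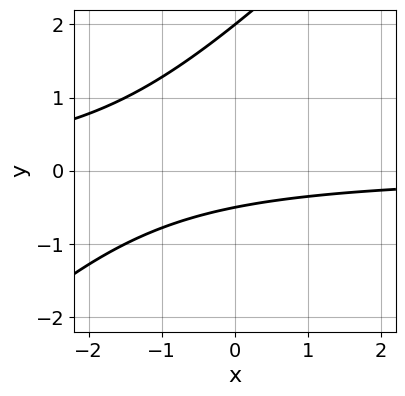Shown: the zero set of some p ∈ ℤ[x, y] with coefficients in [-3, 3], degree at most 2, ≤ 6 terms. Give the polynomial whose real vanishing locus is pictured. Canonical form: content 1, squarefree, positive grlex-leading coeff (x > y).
2*x*y - 2*y^2 + 3*y + 2

1. Degree: no degree-1 curve has this shape, so deg p = 2.
2. Checking where it meets the axes: no x-intercept at any integer in the box; one y-axis crossing is at y = 2.
3. Putting this together gives p.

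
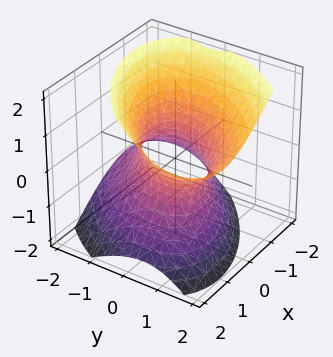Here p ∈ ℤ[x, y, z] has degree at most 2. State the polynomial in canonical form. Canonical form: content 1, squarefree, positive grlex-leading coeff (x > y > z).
1. deg p = 2. No degree-1 surface has this shape.
2. Observable constraints: no z-intercept at any integer in the box; among the integer gridlines, it crosses the y-axis at y ∈ {-1, 1}; the x-axis gridline crossings are at x ∈ {-1, 1}.
3. Together with the visible shape, these determine p as stated.

3*x^2 - 3*x*y + 3*y^2 - 2*y*z - 3*z^2 - 3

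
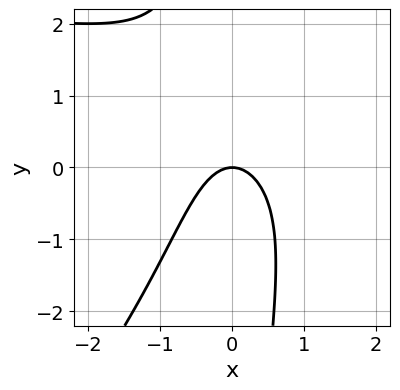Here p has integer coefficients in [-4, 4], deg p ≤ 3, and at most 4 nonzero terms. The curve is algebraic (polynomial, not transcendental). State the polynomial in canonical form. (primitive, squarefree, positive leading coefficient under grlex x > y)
x^2*y - x*y^2 - 3*x^2 - 2*y

First, deg p = 3.
Then, observable constraints: one x-axis crossing is at x = 0; it crosses the y-axis at the gridline y = 0.
Finally, assembling these constraints gives the stated polynomial.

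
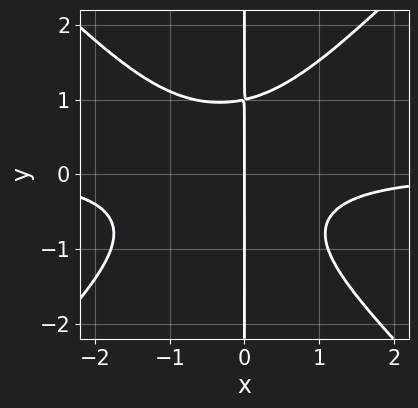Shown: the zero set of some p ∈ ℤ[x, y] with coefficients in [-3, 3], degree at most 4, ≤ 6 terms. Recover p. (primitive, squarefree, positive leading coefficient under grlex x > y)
deg p = 4. No degree-3 curve has this shape.
Checking where it meets the axes: one x-axis crossing is at x = 0; the visible y-axis segment lies entirely on the curve.
Assembling these constraints gives the stated polynomial.

3*x^3*y - 3*x*y^3 + 2*x^2*y + 3*x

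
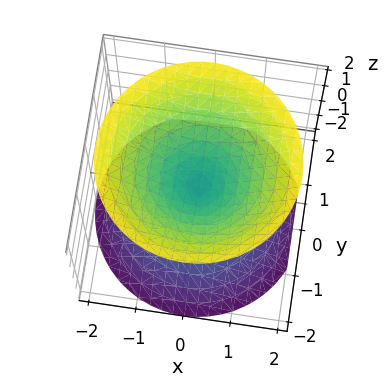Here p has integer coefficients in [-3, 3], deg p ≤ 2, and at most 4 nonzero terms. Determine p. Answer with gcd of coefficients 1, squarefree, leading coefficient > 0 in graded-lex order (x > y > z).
x^2 + y^2 - z^2

1. There are 2 components. They look like related sheets of one shape, so recover p as a whole.
2. Degree: a double cone through the origin; a quadric, so deg p = 2.
3. By symmetry, the z-axis is an axis of rotation, so x and y enter only as x² + y²; mirror symmetry z ↦ −z ⇒ only even powers of z.
4. Reading off the gridlines: it crosses the x-axis at the gridline x = 0; a circular section at z = 1 has radius exactly 1.
5. Assembling these constraints gives the stated polynomial.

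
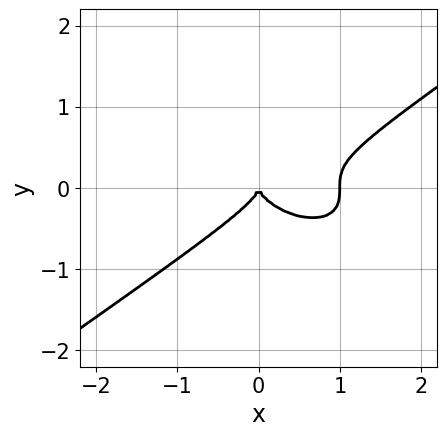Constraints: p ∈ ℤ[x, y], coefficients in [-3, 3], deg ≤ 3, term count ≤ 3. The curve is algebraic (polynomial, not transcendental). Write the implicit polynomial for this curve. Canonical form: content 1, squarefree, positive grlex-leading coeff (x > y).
x^3 - 3*y^3 - x^2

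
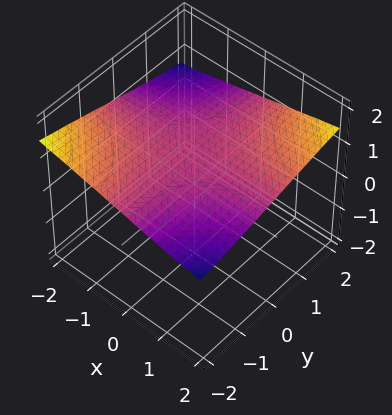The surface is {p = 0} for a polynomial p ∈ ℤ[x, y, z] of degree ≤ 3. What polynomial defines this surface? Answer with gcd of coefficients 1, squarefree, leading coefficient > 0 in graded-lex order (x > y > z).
x*y*z - 3*z^3 + 3

First, deg p = 3.
Then, observable constraints: it misses every integer gridline on the y-axis; it misses every integer gridline on the x-axis; it crosses the z-axis at the gridline z = 1.
Finally, the integer polynomial consistent with all of this is the stated p.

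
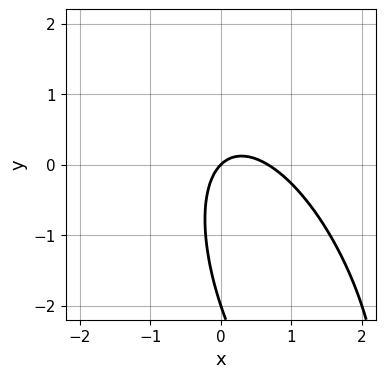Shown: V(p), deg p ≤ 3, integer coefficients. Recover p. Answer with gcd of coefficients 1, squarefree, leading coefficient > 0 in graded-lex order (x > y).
3*x^2 + 2*x*y + y^2 - 2*x + 2*y

First, degree: a generic line meets the curve in up to 2 points, so deg p = 2.
Next, from the visible intercepts: it meets the x-axis at x = 0 (among the integer gridlines); among the integer gridlines, it crosses the y-axis at y ∈ {-2, 0}.
Finally, assembling these constraints gives the stated polynomial.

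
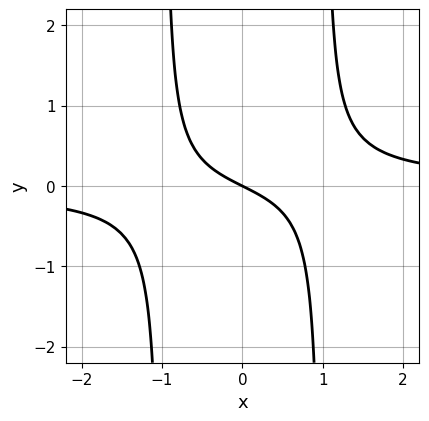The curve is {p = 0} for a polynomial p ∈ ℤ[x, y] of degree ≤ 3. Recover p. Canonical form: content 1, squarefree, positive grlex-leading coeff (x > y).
deg p = 3. The shape is more complex than any degree-2 curve.
Checking where it meets the axes: it crosses the x-axis at the gridline x = 0; one y-axis crossing is at y = 0.
The integer polynomial consistent with all of this is the stated p.

2*x^2*y - x - 2*y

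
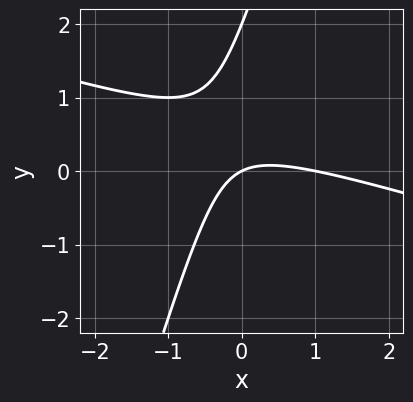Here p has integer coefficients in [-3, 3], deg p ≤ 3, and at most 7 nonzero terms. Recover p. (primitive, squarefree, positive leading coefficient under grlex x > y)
(a) Degree: a generic line meets the curve in up to 2 points, so deg p = 2.
(b) Against the integer gridlines: the x-axis gridline crossings are at x ∈ {0, 1}; among the integer gridlines, it crosses the y-axis at y ∈ {0, 2}.
(c) Assembling these constraints gives the stated polynomial.

x^2 + 3*x*y - y^2 - x + 2*y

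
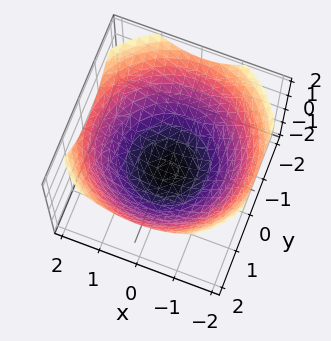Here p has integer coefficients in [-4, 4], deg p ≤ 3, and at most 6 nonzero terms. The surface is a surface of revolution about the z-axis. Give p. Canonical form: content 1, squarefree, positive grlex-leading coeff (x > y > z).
x^2 + y^2 - 2*z - 2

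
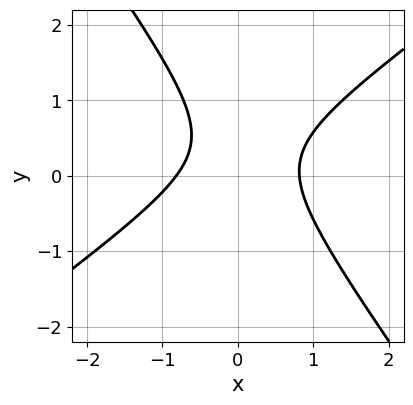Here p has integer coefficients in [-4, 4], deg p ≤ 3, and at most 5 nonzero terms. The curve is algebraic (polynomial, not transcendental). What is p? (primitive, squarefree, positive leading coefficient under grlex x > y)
First, degree: the shape is more complex than any degree-1 curve, so deg p = 2.
Then, against the integer gridlines: the curve avoids every integer y-axis point in the box.
Finally, solving for integer coefficients yields p as stated.

3*x^2 - 2*x*y - 3*y^2 + 2*y - 2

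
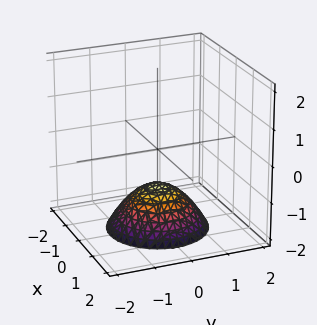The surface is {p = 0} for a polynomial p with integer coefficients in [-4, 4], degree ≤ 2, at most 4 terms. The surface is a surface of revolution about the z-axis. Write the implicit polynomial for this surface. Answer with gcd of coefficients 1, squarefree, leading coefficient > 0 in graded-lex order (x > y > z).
2*x^2 + 2*y^2 + 3*z + 3

(a) Degree: a generic line meets the surface in up to 2 points, so deg p = 2.
(b) Symmetries: rotational symmetry about the z-axis ⇒ p depends on x, y only through x² + y².
(c) From the visible intercepts: it crosses the z-axis at the gridline z = -1; the surface avoids every integer x-axis point in the box; the surface avoids every integer y-axis point in the box.
(d) Matching integer coefficients to the picture gives p.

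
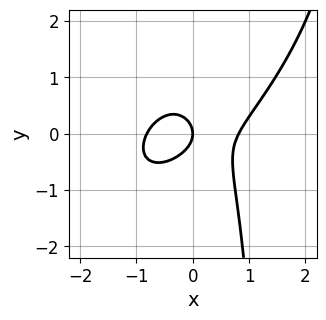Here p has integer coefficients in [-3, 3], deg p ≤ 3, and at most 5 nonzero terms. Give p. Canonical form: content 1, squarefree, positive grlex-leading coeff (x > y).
3*x^3 - 3*x^2*y + 2*x*y^2 - 3*y^2 - 2*x

Degree: the shape is more complex than any degree-2 curve, so deg p = 3.
Observable constraints: one y-axis crossing is at y = 0; one x-axis crossing is at x = 0.
Assembling these constraints gives the stated polynomial.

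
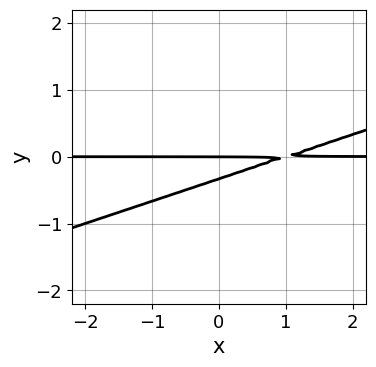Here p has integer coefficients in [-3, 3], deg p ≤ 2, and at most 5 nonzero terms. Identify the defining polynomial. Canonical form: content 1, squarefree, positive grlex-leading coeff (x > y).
x*y - 3*y^2 - y

deg p = 2. The shape is more complex than any degree-1 curve.
Checking where it meets the axes: the visible x-axis segment lies entirely on the curve; one y-axis crossing is at y = 0.
These observations pin down the coefficients.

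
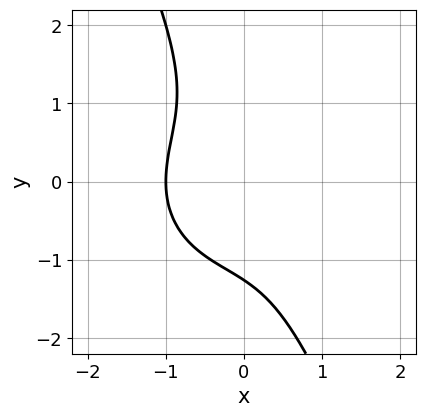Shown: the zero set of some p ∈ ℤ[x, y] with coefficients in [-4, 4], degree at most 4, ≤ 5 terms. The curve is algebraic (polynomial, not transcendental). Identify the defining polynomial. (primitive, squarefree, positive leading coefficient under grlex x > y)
2*x^3 + 2*x*y^2 + y^3 + 2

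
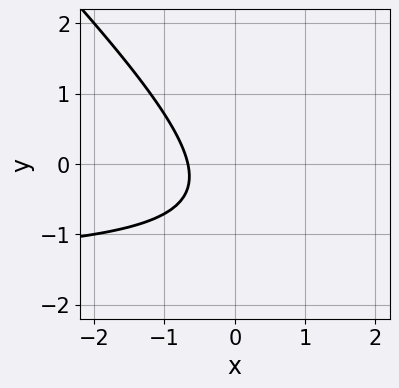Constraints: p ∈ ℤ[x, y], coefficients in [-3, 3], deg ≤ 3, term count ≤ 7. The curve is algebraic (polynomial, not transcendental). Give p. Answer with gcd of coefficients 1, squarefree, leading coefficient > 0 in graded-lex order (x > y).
2*x*y + 2*y^2 + 3*x + 2*y + 2

(a) The degree is 2 — a generic line meets the curve in up to 2 points.
(b) Against the integer gridlines: no y-intercept at any integer in the box.
(c) Assembling these constraints gives the stated polynomial.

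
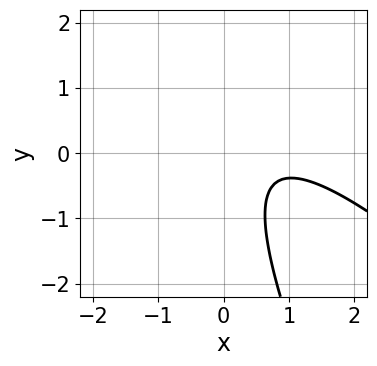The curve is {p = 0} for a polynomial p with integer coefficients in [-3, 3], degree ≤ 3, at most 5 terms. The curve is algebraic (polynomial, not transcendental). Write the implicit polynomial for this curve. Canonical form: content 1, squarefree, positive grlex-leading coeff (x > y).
2*x^2 + 3*x*y + y^2 - 3*x + 2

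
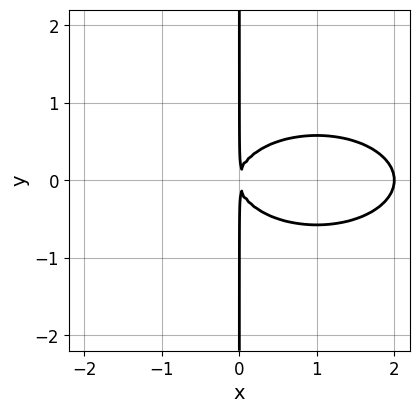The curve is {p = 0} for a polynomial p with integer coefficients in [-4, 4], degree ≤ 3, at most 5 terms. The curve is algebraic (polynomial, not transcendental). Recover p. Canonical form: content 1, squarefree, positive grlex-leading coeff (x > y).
deg p = 3. A generic line meets the curve in up to 3 points.
Symmetries: the y ↦ −y reflection is a symmetry, so y appears only in even powers.
Checking where it meets the axes: every point of the y-axis in the box is on the curve; one x-axis crossing is at x = 2.
Together with the visible shape, these determine p as stated.

x^3 + 3*x*y^2 - 2*x^2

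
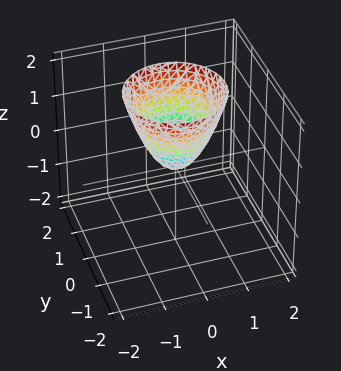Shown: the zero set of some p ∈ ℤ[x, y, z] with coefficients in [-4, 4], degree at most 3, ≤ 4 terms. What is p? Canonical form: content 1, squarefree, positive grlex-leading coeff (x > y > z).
deg p = 2. A paraboloid; a quadric.
Symmetries: the z-axis is an axis of rotation, so x and y enter only as x² + y².
From the visible intercepts: a circular section at z = 2 has radius between 1 and 2; it meets the x-axis at x = 0 (among the integer gridlines); it crosses the y-axis at the gridline y = 0; it meets the z-axis at z = 0 (among the integer gridlines).
Assembling these constraints gives the stated polynomial.

3*x^2 + 3*y^2 - 2*z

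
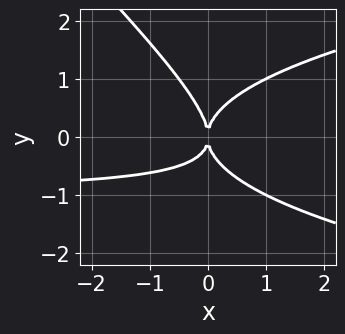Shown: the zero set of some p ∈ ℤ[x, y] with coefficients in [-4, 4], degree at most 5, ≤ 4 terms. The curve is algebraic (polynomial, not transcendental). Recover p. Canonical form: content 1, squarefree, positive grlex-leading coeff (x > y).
x*y^3 + y^4 - x^2*y - x^2

(a) deg p = 4.
(b) Against the integer gridlines: it meets the x-axis at x = 0 (among the integer gridlines); it meets the y-axis at y = 0 (among the integer gridlines).
(c) Fitting integer coefficients to these (and the overall shape) gives p.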